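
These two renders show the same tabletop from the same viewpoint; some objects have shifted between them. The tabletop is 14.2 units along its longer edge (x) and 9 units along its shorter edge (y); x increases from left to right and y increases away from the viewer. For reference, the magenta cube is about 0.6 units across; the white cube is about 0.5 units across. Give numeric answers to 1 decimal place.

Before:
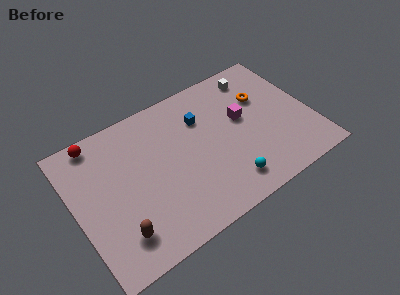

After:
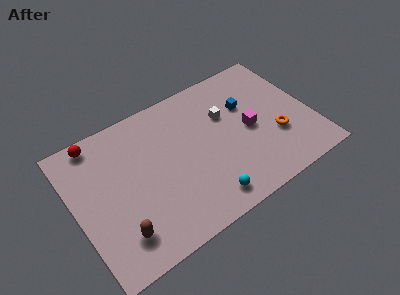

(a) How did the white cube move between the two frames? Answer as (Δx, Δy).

(-2.2, -1.7)

The white cube started near (11.5, 7.6) and ended near (9.3, 5.9).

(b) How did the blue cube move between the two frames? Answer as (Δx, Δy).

(2.7, -0.5)

The blue cube started near (7.9, 6.4) and ended near (10.6, 5.9).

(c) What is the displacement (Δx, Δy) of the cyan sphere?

(-1.4, -0.3)

From the two frames, the cyan sphere sits at roughly (8.6, 1.6) before and (7.2, 1.3) after.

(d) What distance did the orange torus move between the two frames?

2.9

The orange torus moved from about (11.6, 6.0) to (11.9, 3.1), a distance of √(0.3² + 2.9²) ≈ 2.9.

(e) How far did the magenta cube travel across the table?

0.9

The magenta cube moved from about (10.2, 5.2) to (10.5, 4.3), a distance of √(0.3² + 0.9²) ≈ 0.9.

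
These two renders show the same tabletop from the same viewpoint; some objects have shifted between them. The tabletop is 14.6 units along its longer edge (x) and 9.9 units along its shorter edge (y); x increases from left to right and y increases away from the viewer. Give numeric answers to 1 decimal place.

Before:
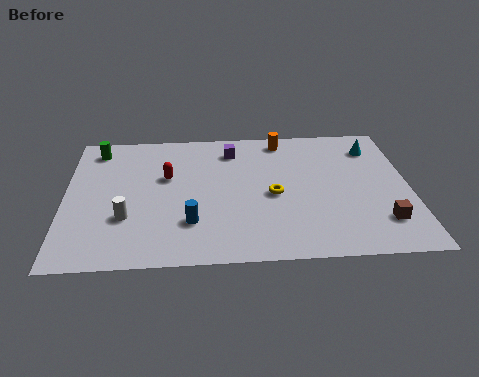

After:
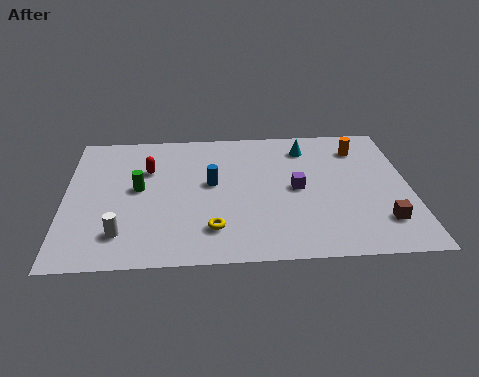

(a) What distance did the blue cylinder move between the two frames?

2.9

The blue cylinder moved from about (5.3, 2.7) to (6.2, 5.5), a distance of √(0.9² + 2.8²) ≈ 2.9.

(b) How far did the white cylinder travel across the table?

1.1

From (2.6, 3.2) to (2.4, 2.1), the white cylinder covered √(0.2² + 1.1²) ≈ 1.1 units.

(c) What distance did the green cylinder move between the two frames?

3.6

The green cylinder was near (1.3, 8.4) before and (3.1, 5.3) after, so it travelled √(1.8² + 3.1²) ≈ 3.6 units.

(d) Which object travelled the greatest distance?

the purple cube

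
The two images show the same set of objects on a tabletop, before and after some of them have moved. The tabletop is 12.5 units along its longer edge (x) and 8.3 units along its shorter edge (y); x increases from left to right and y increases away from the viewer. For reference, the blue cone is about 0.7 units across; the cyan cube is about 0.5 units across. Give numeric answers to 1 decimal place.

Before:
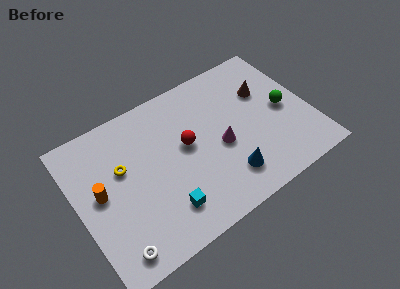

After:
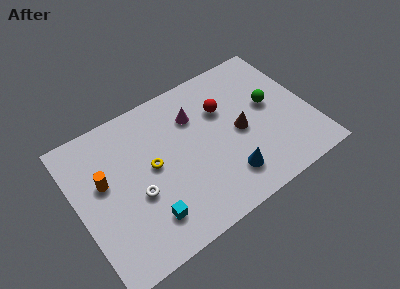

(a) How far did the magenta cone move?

2.6

The magenta cone was near (7.6, 3.6) before and (6.6, 6.0) after, so it travelled √(1.0² + 2.4²) ≈ 2.6 units.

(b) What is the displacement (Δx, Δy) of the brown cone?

(-1.7, -1.6)

The brown cone started near (10.4, 5.5) and ended near (8.7, 3.9).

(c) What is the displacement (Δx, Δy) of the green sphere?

(-0.7, 0.6)

From the two frames, the green sphere sits at roughly (11.2, 4.0) before and (10.5, 4.6) after.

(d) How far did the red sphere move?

2.4

The red sphere moved from about (5.9, 4.6) to (8.1, 5.6), a distance of √(2.2² + 1.0²) ≈ 2.4.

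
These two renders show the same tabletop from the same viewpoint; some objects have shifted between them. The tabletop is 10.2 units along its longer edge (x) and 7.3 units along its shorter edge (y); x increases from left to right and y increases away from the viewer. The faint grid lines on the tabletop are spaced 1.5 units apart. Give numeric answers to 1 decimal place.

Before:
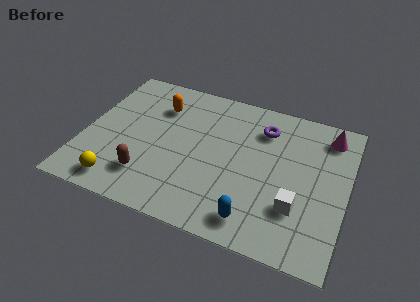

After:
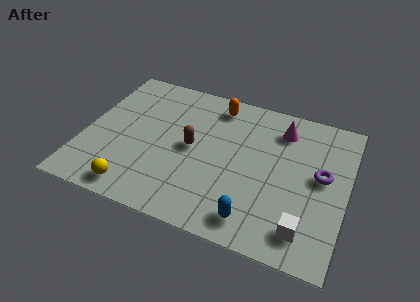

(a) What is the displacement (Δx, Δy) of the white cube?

(0.4, -0.9)

The white cube started near (8.4, 2.2) and ended near (8.8, 1.3).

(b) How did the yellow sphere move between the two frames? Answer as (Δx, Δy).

(0.6, -0.1)

The yellow sphere was at about (1.7, 1.0) and moved to about (2.3, 0.9).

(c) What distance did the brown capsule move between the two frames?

2.5

The brown capsule was near (2.7, 1.7) before and (4.2, 3.7) after, so it travelled √(1.5² + 2.0²) ≈ 2.5 units.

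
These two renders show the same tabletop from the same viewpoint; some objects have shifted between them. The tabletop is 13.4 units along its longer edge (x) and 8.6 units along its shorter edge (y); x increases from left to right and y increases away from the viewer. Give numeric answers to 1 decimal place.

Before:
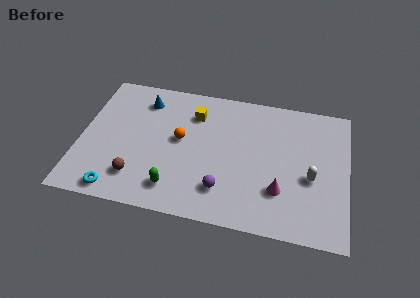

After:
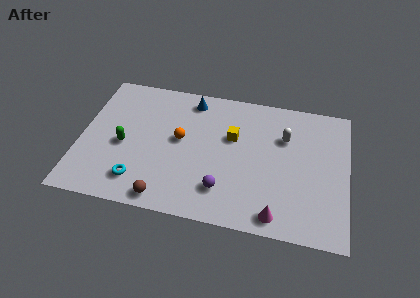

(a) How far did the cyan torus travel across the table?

1.3

From (2.1, 0.9) to (3.1, 1.7), the cyan torus covered √(1.0² + 0.8²) ≈ 1.3 units.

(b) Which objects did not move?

the orange sphere and the purple sphere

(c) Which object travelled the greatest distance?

the green capsule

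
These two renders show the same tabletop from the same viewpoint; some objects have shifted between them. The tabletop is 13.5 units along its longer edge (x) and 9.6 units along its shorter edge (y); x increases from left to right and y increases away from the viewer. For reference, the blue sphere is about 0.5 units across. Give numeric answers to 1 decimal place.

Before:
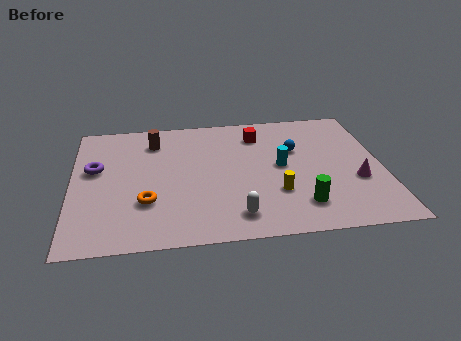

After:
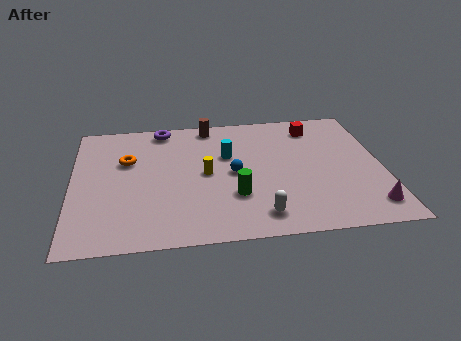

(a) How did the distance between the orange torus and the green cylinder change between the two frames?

-1.1

The distance was about 6.7 in the first image and 5.6 in the second, so they moved 1.1 units closer together.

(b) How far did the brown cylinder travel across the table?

2.7

The brown cylinder was near (3.6, 7.6) before and (6.1, 8.6) after, so it travelled √(2.5² + 1.0²) ≈ 2.7 units.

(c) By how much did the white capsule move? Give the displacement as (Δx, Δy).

(1.0, -0.1)

The white capsule started near (7.0, 1.6) and ended near (8.0, 1.5).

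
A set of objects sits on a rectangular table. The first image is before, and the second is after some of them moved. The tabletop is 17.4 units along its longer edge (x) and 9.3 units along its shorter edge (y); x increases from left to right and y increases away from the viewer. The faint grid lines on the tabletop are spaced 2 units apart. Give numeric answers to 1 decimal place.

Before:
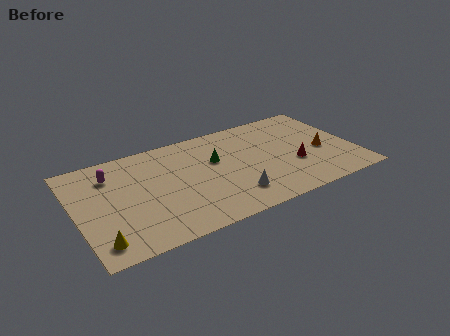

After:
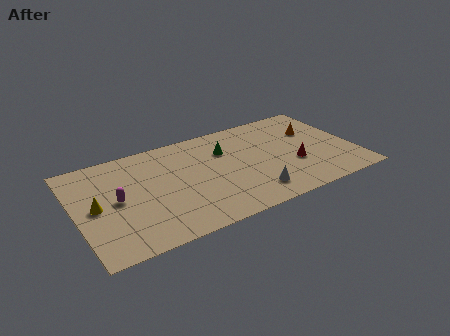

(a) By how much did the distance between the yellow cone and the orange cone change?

-0.4

They were about 14.5 units apart before and 14.1 after — 0.4 units closer together.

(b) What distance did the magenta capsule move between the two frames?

2.4

The magenta capsule was near (2.4, 7.1) before and (2.5, 4.7) after, so it travelled √(0.1² + 2.4²) ≈ 2.4 units.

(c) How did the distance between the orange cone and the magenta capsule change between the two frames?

-0.6

The distance was about 13.4 in the first image and 12.8 in the second, so they moved 0.6 units closer together.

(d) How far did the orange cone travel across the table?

2.2

The orange cone moved from about (15.4, 4.0) to (15.2, 6.2), a distance of √(0.2² + 2.2²) ≈ 2.2.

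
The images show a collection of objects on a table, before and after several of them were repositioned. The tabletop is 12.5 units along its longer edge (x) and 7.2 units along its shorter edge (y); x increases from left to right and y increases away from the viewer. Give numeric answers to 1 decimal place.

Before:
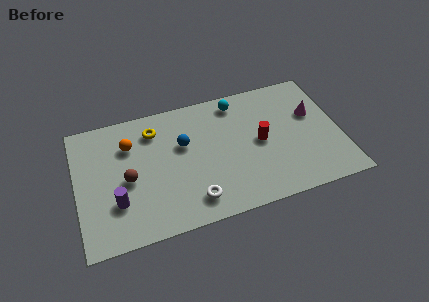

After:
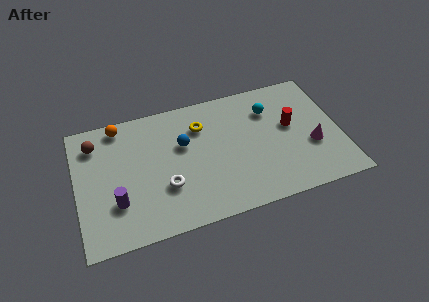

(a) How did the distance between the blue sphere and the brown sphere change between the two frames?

+1.3

Before: roughly 3.0 units apart; after: 4.3. That's 1.3 units further apart.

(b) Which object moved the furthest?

the brown sphere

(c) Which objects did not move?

the purple cylinder and the blue sphere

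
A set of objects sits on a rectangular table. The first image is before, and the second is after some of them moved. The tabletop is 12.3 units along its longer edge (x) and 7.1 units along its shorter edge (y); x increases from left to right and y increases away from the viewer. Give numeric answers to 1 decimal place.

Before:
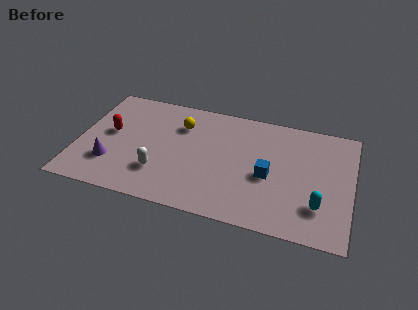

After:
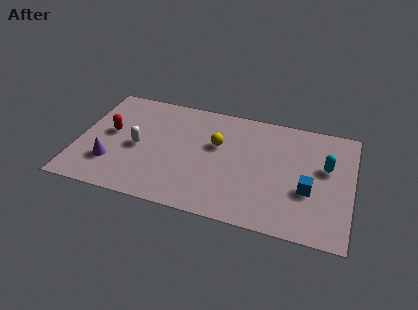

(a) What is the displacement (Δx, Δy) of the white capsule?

(-1.1, 1.3)

The white capsule was at about (3.8, 2.0) and moved to about (2.7, 3.3).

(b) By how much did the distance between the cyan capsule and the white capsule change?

+1.4

The distance was about 7.1 in the first image and 8.5 in the second, so they moved 1.4 units further apart.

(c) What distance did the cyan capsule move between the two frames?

2.4

The cyan capsule moved from about (10.9, 1.9) to (11.1, 4.3), a distance of √(0.2² + 2.4²) ≈ 2.4.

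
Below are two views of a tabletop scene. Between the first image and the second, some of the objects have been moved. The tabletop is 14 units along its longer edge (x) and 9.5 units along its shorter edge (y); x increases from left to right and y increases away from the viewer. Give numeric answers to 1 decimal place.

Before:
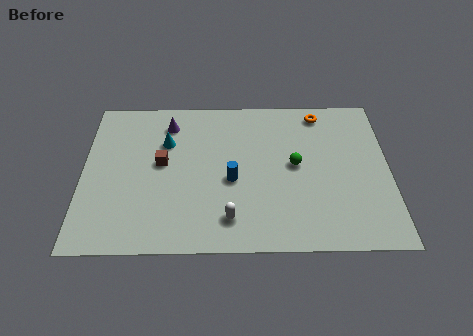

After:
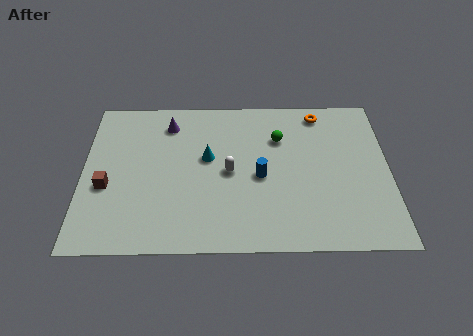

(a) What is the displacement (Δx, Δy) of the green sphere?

(-0.7, 1.7)

The green sphere was at about (9.7, 5.0) and moved to about (9.0, 6.7).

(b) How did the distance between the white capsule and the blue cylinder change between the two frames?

-0.9

The distance was about 2.3 in the first image and 1.4 in the second, so they moved 0.9 units closer together.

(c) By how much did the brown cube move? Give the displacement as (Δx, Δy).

(-2.5, -1.4)

From the two frames, the brown cube sits at roughly (3.6, 5.2) before and (1.1, 3.8) after.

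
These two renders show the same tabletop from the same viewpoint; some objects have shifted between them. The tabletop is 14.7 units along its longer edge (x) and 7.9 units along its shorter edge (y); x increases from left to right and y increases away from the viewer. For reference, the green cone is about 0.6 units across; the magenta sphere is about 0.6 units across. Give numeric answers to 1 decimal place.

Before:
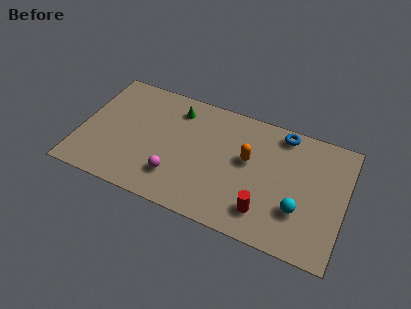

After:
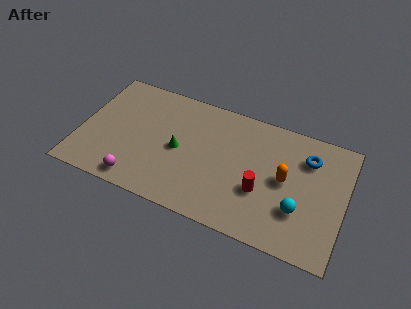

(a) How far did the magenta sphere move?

2.2

The magenta sphere was near (5.5, 2.0) before and (3.5, 1.0) after, so it travelled √(2.0² + 1.0²) ≈ 2.2 units.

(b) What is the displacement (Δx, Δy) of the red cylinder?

(-0.3, 1.2)

The red cylinder started near (10.5, 1.7) and ended near (10.2, 2.9).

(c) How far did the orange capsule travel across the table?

2.2

From (9.3, 4.6) to (11.4, 4.1), the orange capsule covered √(2.1² + 0.5²) ≈ 2.2 units.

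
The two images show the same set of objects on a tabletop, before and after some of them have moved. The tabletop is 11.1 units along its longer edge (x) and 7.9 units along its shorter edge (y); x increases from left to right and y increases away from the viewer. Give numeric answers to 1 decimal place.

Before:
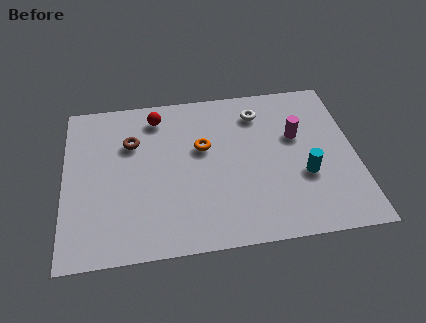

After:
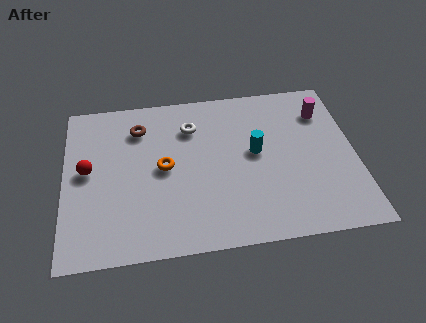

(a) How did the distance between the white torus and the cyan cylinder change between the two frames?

-0.9

The distance was about 3.8 in the first image and 2.9 in the second, so they moved 0.9 units closer together.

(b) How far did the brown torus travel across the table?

0.8

From (2.6, 5.4) to (2.9, 6.1), the brown torus covered √(0.3² + 0.7²) ≈ 0.8 units.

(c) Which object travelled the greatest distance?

the red sphere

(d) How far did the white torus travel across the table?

2.6

The white torus moved from about (7.5, 6.3) to (4.9, 5.9), a distance of √(2.6² + 0.4²) ≈ 2.6.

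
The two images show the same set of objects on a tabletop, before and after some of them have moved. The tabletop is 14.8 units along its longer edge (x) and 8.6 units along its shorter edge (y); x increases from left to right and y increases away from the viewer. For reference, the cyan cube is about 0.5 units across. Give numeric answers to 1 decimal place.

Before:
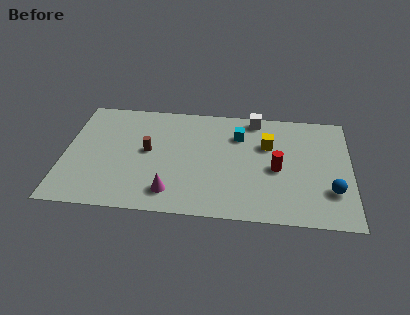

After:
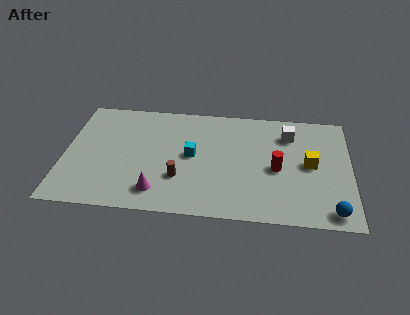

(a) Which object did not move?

the red cylinder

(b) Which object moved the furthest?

the cyan cube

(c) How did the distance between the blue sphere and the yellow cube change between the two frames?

-1.0

Before: roughly 4.6 units apart; after: 3.6. That's 1.0 units closer together.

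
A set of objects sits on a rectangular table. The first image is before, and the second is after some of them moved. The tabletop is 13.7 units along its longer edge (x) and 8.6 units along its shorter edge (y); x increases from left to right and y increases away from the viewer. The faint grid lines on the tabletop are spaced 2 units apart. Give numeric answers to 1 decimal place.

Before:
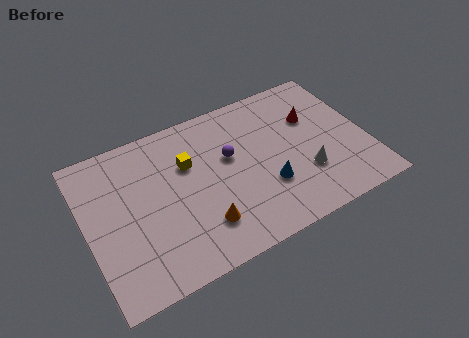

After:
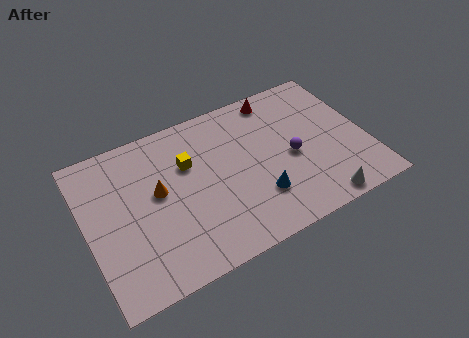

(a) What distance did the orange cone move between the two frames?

3.2

From (5.3, 2.1) to (3.5, 4.8), the orange cone covered √(1.8² + 2.7²) ≈ 3.2 units.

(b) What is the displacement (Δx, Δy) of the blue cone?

(-0.5, -0.4)

The blue cone was at about (8.6, 2.8) and moved to about (8.1, 2.4).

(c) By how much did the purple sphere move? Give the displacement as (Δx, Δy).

(2.9, -1.3)

The purple sphere was at about (7.1, 5.2) and moved to about (10.0, 3.9).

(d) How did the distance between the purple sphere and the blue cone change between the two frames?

-0.4

They were about 2.8 units apart before and 2.4 after — 0.4 units closer together.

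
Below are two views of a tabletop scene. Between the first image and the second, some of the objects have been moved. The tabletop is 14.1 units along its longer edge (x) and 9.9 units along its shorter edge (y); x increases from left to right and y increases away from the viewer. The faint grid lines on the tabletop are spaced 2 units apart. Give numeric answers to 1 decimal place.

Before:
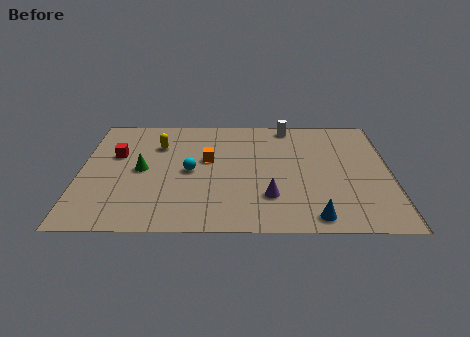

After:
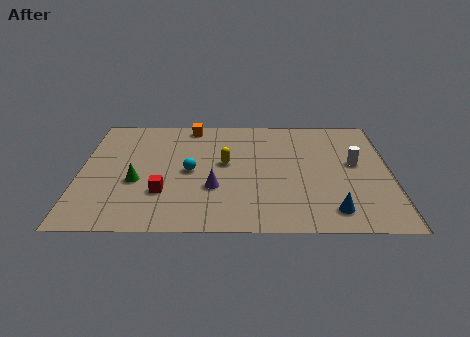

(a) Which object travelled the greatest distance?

the white cylinder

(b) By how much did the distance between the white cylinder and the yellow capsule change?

-0.4

Before: roughly 6.3 units apart; after: 5.9. That's 0.4 units closer together.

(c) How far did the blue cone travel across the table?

0.9

The blue cone was near (10.6, 1.1) before and (11.4, 1.6) after, so it travelled √(0.8² + 0.5²) ≈ 0.9 units.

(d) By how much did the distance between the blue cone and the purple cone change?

+3.0

They were about 2.6 units apart before and 5.6 after — 3.0 units further apart.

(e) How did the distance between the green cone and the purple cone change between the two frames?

-2.7

They were about 6.2 units apart before and 3.5 after — 2.7 units closer together.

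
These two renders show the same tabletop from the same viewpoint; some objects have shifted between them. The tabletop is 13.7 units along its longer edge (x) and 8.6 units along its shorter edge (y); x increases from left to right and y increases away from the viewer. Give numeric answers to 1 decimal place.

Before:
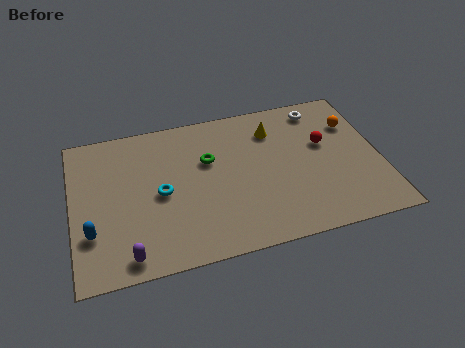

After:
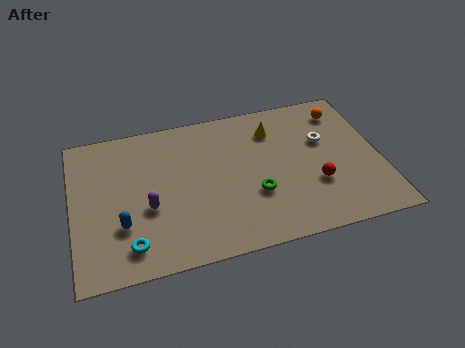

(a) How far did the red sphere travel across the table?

2.4

The red sphere was near (11.3, 5.2) before and (10.7, 2.9) after, so it travelled √(0.6² + 2.3²) ≈ 2.4 units.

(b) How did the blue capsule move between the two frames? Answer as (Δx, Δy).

(1.3, 0.1)

From the two frames, the blue capsule sits at roughly (0.8, 2.6) before and (2.1, 2.7) after.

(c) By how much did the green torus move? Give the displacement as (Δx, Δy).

(1.9, -2.5)

From the two frames, the green torus sits at roughly (6.1, 5.5) before and (8.0, 3.0) after.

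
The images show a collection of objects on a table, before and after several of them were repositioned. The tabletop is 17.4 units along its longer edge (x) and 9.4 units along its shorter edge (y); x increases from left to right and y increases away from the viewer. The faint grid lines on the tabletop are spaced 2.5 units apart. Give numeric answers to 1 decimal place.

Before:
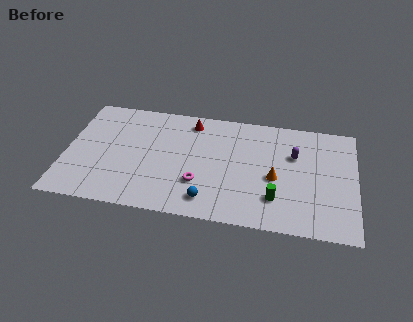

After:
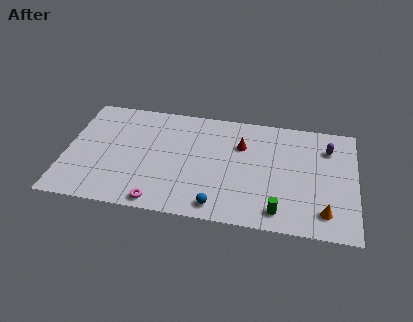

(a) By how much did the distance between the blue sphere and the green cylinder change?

-0.5

Before: roughly 4.1 units apart; after: 3.6. That's 0.5 units closer together.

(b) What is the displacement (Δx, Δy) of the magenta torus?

(-2.3, -2.0)

The magenta torus started near (8.1, 2.9) and ended near (5.8, 0.9).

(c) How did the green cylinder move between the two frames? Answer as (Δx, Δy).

(0.2, -1.0)

The green cylinder started near (12.7, 2.4) and ended near (12.9, 1.4).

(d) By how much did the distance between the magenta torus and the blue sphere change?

+2.1

They were about 1.4 units apart before and 3.5 after — 2.1 units further apart.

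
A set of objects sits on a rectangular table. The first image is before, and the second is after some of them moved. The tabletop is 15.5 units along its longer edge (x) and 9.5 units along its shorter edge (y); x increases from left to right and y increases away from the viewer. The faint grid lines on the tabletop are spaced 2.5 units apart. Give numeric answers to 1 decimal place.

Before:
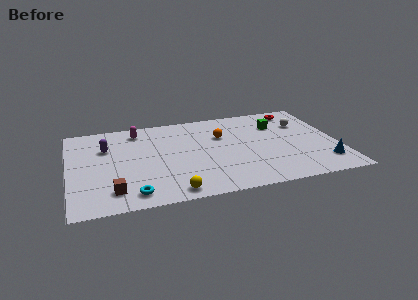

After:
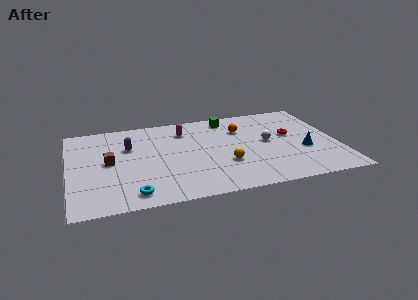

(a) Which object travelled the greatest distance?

the yellow sphere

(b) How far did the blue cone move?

1.9

From (14.5, 2.0) to (13.5, 3.6), the blue cone covered √(1.0² + 1.6²) ≈ 1.9 units.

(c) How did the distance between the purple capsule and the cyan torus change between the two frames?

-0.4

They were about 5.4 units apart before and 5.0 after — 0.4 units closer together.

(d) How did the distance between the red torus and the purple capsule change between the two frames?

-2.0

They were about 11.4 units apart before and 9.4 after — 2.0 units closer together.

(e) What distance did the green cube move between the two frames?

3.1

From (12.2, 6.8) to (9.4, 8.2), the green cube covered √(2.8² + 1.4²) ≈ 3.1 units.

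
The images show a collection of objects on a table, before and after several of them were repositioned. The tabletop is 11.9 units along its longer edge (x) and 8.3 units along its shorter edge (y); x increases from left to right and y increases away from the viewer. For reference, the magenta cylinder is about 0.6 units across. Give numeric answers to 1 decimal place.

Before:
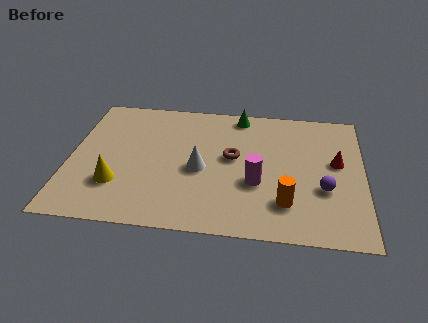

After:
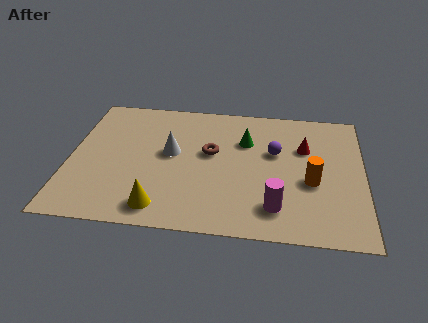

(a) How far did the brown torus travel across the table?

0.9

From (6.6, 4.6) to (5.7, 4.8), the brown torus covered √(0.9² + 0.2²) ≈ 0.9 units.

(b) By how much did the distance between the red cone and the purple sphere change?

-0.5

Before: roughly 1.8 units apart; after: 1.3. That's 0.5 units closer together.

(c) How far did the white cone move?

1.5

The white cone was near (5.3, 3.7) before and (4.1, 4.6) after, so it travelled √(1.2² + 0.9²) ≈ 1.5 units.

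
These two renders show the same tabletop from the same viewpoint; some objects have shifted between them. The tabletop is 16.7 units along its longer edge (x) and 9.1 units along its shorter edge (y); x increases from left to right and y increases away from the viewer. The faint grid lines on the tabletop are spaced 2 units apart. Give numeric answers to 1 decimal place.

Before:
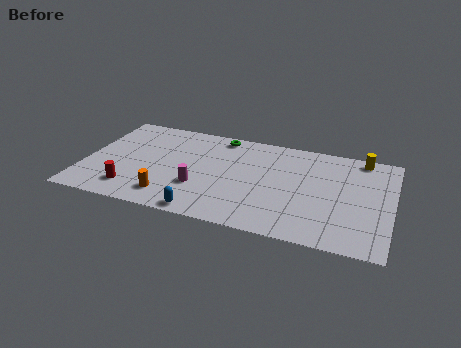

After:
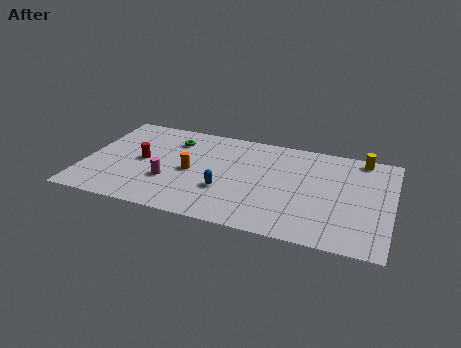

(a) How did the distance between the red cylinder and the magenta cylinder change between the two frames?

-1.6

Before: roughly 3.8 units apart; after: 2.2. That's 1.6 units closer together.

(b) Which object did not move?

the yellow cylinder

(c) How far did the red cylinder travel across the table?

2.8

From (2.8, 1.8) to (3.1, 4.6), the red cylinder covered √(0.3² + 2.8²) ≈ 2.8 units.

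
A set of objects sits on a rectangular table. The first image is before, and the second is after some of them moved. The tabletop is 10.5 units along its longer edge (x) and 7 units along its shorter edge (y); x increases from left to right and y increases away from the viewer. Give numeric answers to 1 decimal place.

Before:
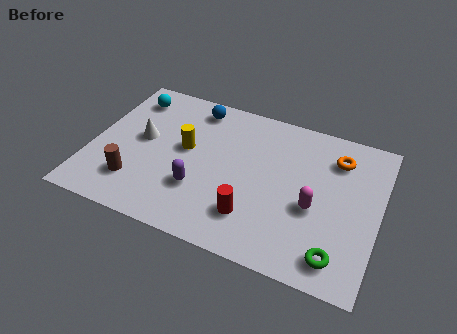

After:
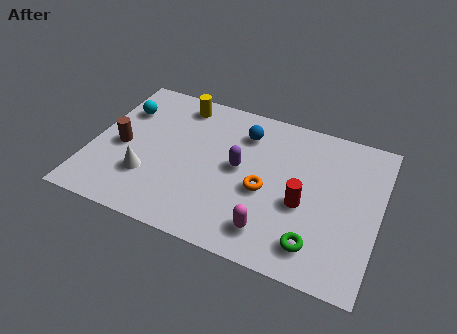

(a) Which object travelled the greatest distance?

the orange torus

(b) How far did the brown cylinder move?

1.7

The brown cylinder moved from about (1.8, 1.7) to (1.1, 3.2), a distance of √(0.7² + 1.5²) ≈ 1.7.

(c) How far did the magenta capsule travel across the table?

2.1

The magenta capsule was near (8.2, 2.9) before and (6.8, 1.3) after, so it travelled √(1.4² + 1.6²) ≈ 2.1 units.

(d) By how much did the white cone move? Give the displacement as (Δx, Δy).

(0.4, -1.7)

From the two frames, the white cone sits at roughly (1.8, 3.8) before and (2.2, 2.1) after.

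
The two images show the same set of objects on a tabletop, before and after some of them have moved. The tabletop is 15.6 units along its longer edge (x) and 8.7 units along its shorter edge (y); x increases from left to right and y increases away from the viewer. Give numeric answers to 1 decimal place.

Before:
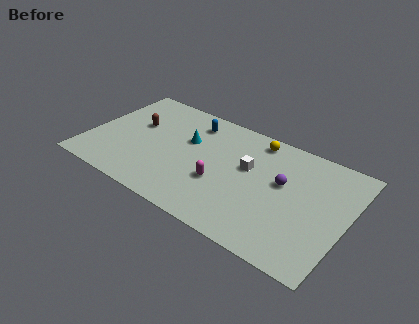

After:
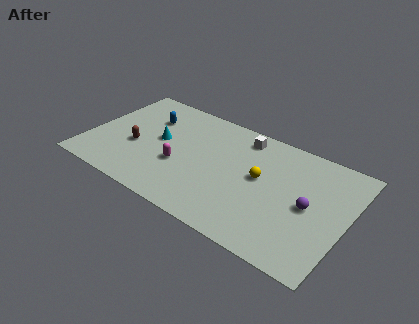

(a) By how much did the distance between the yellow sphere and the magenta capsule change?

+0.3

The distance was about 4.6 in the first image and 4.9 in the second, so they moved 0.3 units further apart.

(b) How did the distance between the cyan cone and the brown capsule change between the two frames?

-1.4

Before: roughly 3.2 units apart; after: 1.8. That's 1.4 units closer together.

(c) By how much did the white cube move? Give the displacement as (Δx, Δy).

(-0.7, 2.2)

The white cube started near (9.6, 5.2) and ended near (8.9, 7.4).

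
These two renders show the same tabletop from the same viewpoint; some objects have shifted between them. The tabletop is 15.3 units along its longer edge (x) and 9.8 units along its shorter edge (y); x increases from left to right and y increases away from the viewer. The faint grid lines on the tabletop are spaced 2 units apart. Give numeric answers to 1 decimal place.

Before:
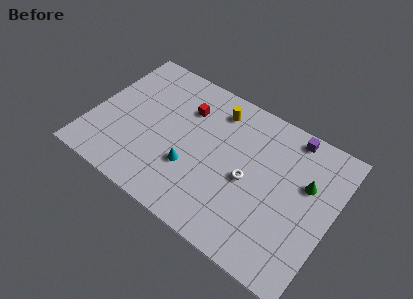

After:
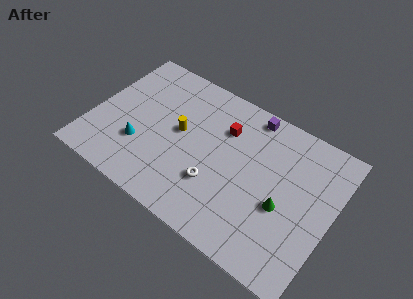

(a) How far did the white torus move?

2.4

From (10.1, 4.5) to (8.2, 3.1), the white torus covered √(1.9² + 1.4²) ≈ 2.4 units.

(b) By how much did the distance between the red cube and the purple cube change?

-4.4

Before: roughly 6.7 units apart; after: 2.3. That's 4.4 units closer together.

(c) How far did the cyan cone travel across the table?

3.3

The cyan cone was near (6.6, 3.3) before and (3.3, 3.1) after, so it travelled √(3.3² + 0.2²) ≈ 3.3 units.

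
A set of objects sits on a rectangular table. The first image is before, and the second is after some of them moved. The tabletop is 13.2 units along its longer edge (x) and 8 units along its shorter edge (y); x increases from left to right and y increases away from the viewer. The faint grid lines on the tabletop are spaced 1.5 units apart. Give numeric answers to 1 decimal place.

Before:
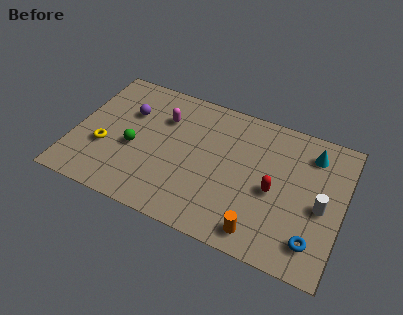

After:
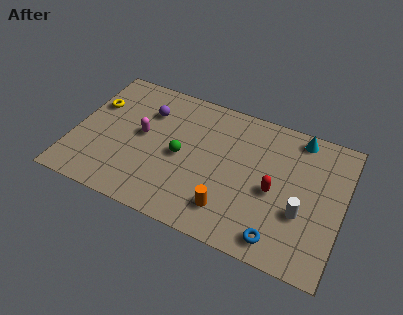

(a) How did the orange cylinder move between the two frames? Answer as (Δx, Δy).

(-1.6, 0.6)

The orange cylinder was at about (9.5, 1.1) and moved to about (7.9, 1.7).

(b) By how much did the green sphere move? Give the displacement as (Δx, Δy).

(2.3, 0.4)

The green sphere was at about (3.0, 3.4) and moved to about (5.3, 3.8).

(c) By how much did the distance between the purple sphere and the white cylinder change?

-1.5

Before: roughly 9.9 units apart; after: 8.4. That's 1.5 units closer together.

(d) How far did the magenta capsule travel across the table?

1.7

The magenta capsule moved from about (4.2, 5.7) to (3.3, 4.3), a distance of √(0.9² + 1.4²) ≈ 1.7.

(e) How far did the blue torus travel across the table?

1.7

The blue torus was near (12.0, 1.6) before and (10.4, 1.1) after, so it travelled √(1.6² + 0.5²) ≈ 1.7 units.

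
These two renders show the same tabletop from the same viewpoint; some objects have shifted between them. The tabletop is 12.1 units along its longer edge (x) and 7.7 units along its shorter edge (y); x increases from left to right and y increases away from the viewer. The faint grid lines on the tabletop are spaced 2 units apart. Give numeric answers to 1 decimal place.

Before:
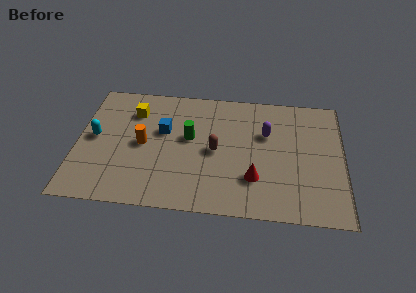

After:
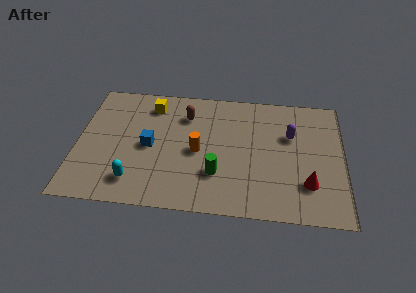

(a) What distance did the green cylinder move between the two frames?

2.5

The green cylinder moved from about (5.1, 4.4) to (6.4, 2.3), a distance of √(1.3² + 2.1²) ≈ 2.5.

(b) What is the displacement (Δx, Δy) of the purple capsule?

(1.1, 0.0)

The purple capsule started near (8.6, 5.0) and ended near (9.7, 5.0).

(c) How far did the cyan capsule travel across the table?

3.1

From (0.8, 4.0) to (2.7, 1.5), the cyan capsule covered √(1.9² + 2.5²) ≈ 3.1 units.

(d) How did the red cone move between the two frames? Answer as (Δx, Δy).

(2.4, -0.1)

The red cone started near (8.1, 2.2) and ended near (10.5, 2.1).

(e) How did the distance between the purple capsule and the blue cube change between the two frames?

+1.8

Before: roughly 4.7 units apart; after: 6.5. That's 1.8 units further apart.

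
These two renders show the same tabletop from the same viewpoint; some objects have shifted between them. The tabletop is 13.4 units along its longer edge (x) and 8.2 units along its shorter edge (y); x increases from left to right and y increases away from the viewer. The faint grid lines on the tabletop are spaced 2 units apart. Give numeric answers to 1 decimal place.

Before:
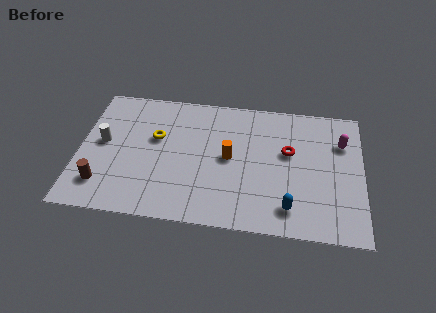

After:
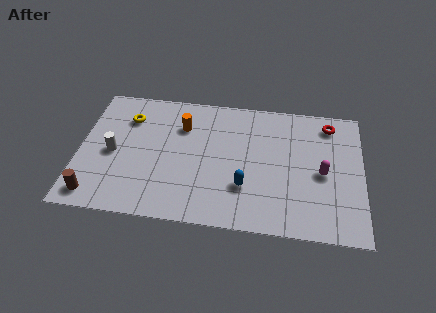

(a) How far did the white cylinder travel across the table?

0.8

From (1.1, 4.4) to (1.6, 3.8), the white cylinder covered √(0.5² + 0.6²) ≈ 0.8 units.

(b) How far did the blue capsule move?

2.3

From (10.0, 1.5) to (7.9, 2.5), the blue capsule covered √(2.1² + 1.0²) ≈ 2.3 units.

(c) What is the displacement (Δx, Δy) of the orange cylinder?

(-2.3, 1.7)

The orange cylinder was at about (7.1, 4.2) and moved to about (4.8, 5.9).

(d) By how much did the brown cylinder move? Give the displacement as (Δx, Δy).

(-0.3, -0.7)

From the two frames, the brown cylinder sits at roughly (1.2, 1.8) before and (0.9, 1.1) after.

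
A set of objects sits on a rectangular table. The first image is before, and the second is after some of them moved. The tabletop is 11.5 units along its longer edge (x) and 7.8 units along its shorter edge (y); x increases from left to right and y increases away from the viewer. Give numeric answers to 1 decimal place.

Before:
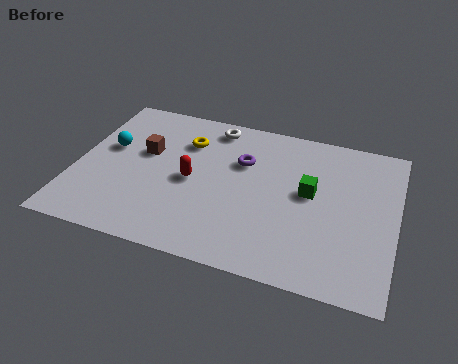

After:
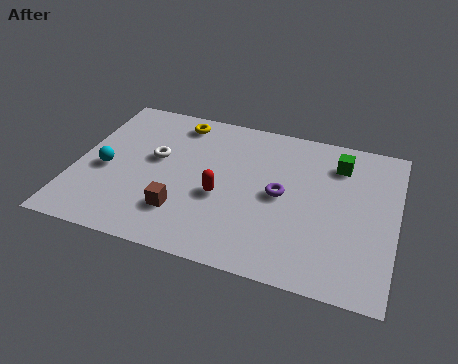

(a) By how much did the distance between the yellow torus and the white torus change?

+0.9

The distance was about 1.4 in the first image and 2.3 in the second, so they moved 0.9 units further apart.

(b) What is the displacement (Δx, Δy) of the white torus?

(-1.9, -2.3)

The white torus started near (4.7, 6.8) and ended near (2.8, 4.5).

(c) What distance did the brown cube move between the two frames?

3.1

The brown cube was near (2.4, 4.7) before and (4.0, 2.0) after, so it travelled √(1.6² + 2.7²) ≈ 3.1 units.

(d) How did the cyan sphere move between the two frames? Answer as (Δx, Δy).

(0.0, -1.2)

From the two frames, the cyan sphere sits at roughly (1.1, 4.6) before and (1.1, 3.4) after.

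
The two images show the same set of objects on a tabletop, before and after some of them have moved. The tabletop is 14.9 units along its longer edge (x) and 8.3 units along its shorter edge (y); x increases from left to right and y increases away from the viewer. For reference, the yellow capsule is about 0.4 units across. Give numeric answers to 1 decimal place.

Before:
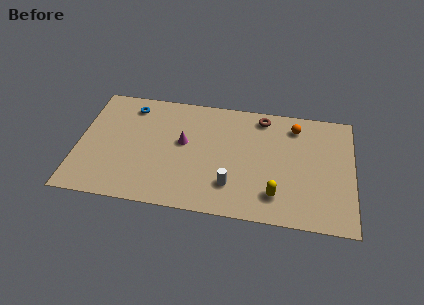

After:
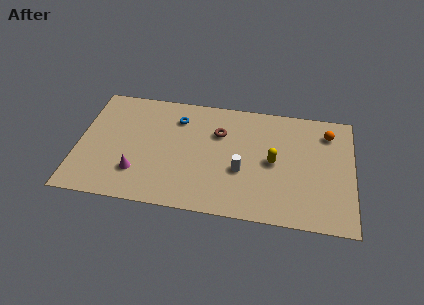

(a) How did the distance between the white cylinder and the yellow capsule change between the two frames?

-0.5

They were about 2.4 units apart before and 1.9 after — 0.5 units closer together.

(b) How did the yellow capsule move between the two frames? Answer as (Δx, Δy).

(-0.2, 2.3)

The yellow capsule was at about (10.8, 1.8) and moved to about (10.6, 4.1).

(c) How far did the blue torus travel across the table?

2.6

The blue torus was near (2.7, 6.9) before and (5.3, 6.4) after, so it travelled √(2.6² + 0.5²) ≈ 2.6 units.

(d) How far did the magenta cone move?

3.5

The magenta cone moved from about (5.7, 4.7) to (3.3, 2.2), a distance of √(2.4² + 2.5²) ≈ 3.5.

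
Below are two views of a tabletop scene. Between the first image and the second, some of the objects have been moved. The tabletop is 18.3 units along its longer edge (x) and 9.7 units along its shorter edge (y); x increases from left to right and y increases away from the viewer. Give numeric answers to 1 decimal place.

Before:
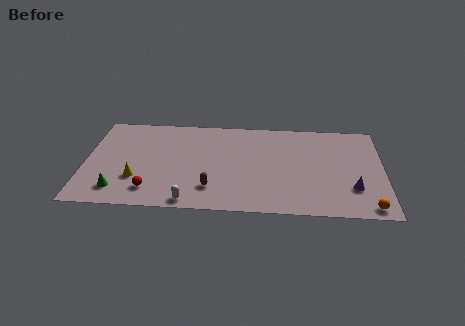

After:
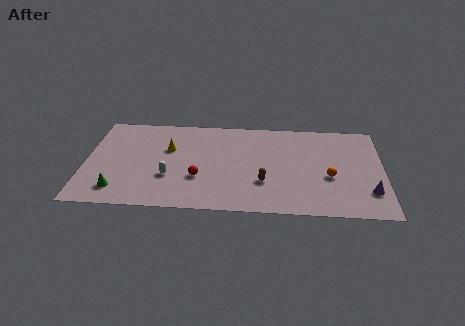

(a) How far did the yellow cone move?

3.7

The yellow cone was near (3.2, 3.0) before and (5.1, 6.2) after, so it travelled √(1.9² + 3.2²) ≈ 3.7 units.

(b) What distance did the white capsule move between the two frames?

2.7

The white capsule moved from about (6.5, 0.9) to (5.2, 3.3), a distance of √(1.3² + 2.4²) ≈ 2.7.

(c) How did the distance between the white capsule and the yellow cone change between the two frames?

-1.0

Before: roughly 3.9 units apart; after: 2.9. That's 1.0 units closer together.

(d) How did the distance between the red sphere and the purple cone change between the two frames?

-1.9

Before: roughly 12.3 units apart; after: 10.4. That's 1.9 units closer together.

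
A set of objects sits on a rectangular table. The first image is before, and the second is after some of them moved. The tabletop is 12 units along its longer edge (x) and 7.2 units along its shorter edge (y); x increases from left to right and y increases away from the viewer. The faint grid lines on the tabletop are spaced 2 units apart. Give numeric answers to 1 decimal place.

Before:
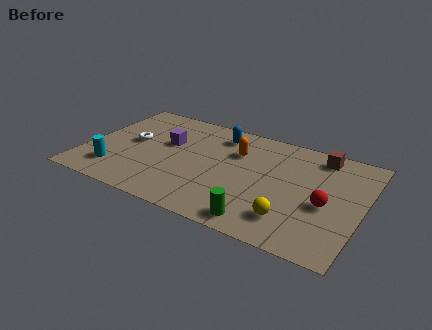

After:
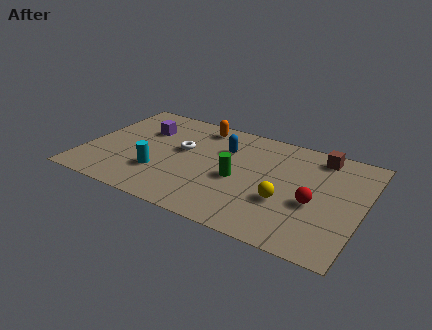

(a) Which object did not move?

the brown cube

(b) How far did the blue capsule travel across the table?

1.0

The blue capsule was near (5.5, 5.9) before and (5.9, 5.0) after, so it travelled √(0.4² + 0.9²) ≈ 1.0 units.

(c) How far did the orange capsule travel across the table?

2.2

From (6.4, 5.0) to (4.6, 6.2), the orange capsule covered √(1.8² + 1.2²) ≈ 2.2 units.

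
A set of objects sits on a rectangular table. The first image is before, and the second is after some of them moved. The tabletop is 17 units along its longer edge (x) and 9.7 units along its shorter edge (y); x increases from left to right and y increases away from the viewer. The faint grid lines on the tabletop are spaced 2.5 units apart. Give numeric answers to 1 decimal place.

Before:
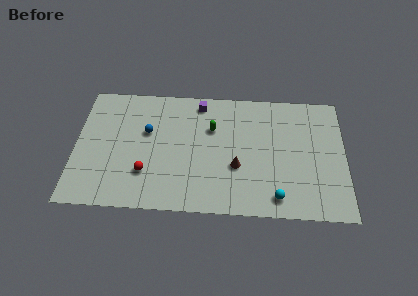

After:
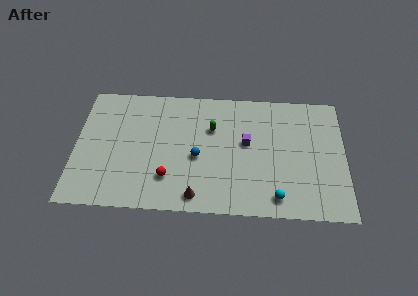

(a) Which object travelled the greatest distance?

the purple cube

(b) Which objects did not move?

the cyan sphere and the green capsule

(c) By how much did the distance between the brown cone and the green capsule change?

+2.1

The distance was about 3.3 in the first image and 5.4 in the second, so they moved 2.1 units further apart.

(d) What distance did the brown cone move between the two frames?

3.5

The brown cone was near (10.2, 3.6) before and (7.7, 1.2) after, so it travelled √(2.5² + 2.4²) ≈ 3.5 units.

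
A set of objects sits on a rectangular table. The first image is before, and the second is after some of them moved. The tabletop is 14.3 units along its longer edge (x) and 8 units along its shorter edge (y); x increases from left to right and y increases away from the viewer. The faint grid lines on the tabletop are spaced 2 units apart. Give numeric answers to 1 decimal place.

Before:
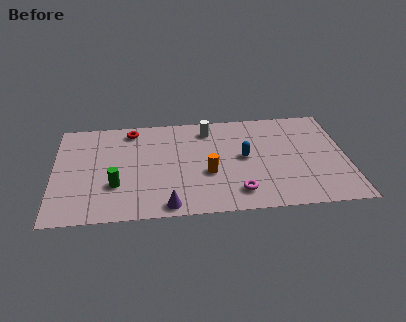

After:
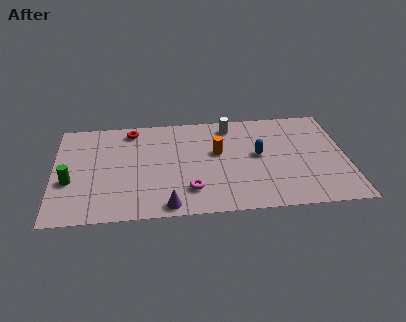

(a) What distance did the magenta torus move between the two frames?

2.3

The magenta torus moved from about (8.9, 1.5) to (6.6, 1.9), a distance of √(2.3² + 0.4²) ≈ 2.3.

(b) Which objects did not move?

the red torus and the purple cone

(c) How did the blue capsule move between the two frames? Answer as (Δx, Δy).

(0.7, 0.1)

The blue capsule started near (9.3, 4.2) and ended near (10.0, 4.3).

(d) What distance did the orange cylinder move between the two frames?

1.7

From (7.5, 3.1) to (8.0, 4.7), the orange cylinder covered √(0.5² + 1.6²) ≈ 1.7 units.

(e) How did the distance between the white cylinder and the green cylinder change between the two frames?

+2.6

They were about 6.1 units apart before and 8.7 after — 2.6 units further apart.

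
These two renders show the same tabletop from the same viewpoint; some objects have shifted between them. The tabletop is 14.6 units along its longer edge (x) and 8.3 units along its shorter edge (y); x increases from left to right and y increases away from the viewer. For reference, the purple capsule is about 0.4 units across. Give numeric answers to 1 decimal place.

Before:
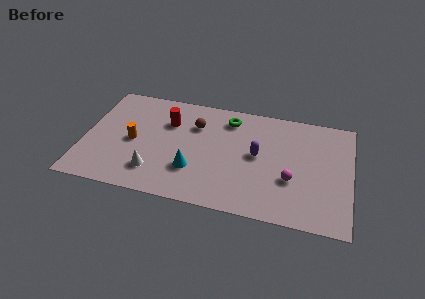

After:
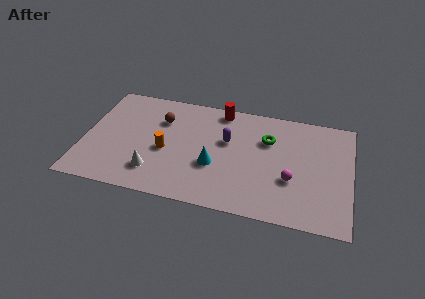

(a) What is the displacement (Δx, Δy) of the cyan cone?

(1.1, 0.6)

The cyan cone started near (6.1, 2.5) and ended near (7.2, 3.1).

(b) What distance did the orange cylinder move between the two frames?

1.8

The orange cylinder moved from about (2.7, 3.9) to (4.5, 3.6), a distance of √(1.8² + 0.3²) ≈ 1.8.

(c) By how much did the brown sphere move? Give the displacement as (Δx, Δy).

(-1.9, 0.0)

From the two frames, the brown sphere sits at roughly (6.0, 5.9) before and (4.1, 5.9) after.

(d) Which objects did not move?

the white cone and the magenta sphere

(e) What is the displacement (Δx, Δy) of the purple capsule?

(-1.7, 0.7)

The purple capsule was at about (9.5, 4.4) and moved to about (7.8, 5.1).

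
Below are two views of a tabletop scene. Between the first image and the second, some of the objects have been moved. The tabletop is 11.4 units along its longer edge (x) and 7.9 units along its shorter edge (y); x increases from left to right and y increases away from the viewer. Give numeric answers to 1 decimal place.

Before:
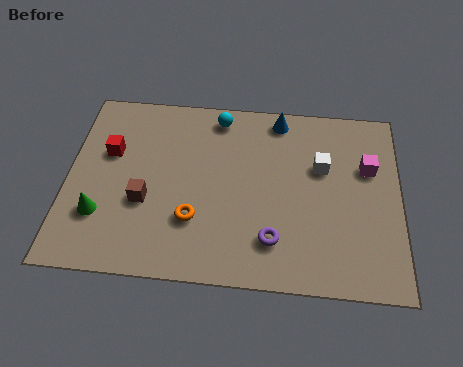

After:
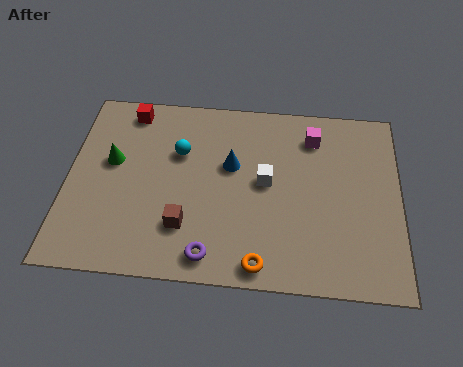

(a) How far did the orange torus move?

2.8

The orange torus moved from about (4.4, 2.4) to (6.7, 0.8), a distance of √(2.3² + 1.6²) ≈ 2.8.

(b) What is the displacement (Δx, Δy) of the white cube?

(-1.9, -0.8)

From the two frames, the white cube sits at roughly (8.7, 5.0) before and (6.8, 4.2) after.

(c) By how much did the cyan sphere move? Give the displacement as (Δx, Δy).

(-1.3, -1.7)

The cyan sphere was at about (5.1, 6.9) and moved to about (3.8, 5.2).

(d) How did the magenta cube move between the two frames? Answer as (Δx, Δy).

(-1.9, 1.2)

From the two frames, the magenta cube sits at roughly (10.3, 5.1) before and (8.4, 6.3) after.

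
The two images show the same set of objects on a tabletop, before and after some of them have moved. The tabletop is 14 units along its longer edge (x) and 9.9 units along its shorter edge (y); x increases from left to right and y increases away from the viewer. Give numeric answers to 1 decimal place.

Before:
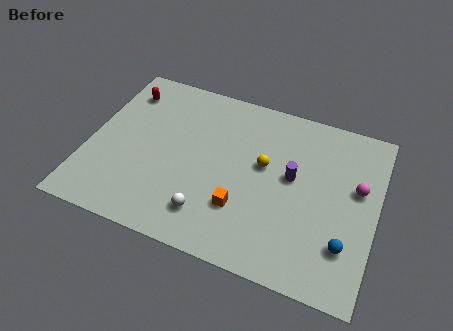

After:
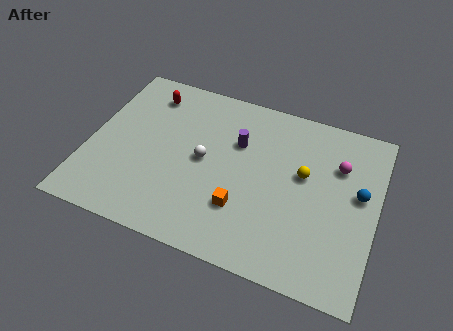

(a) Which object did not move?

the orange cube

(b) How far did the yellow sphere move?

1.9

The yellow sphere was near (8.5, 5.7) before and (10.4, 5.8) after, so it travelled √(1.9² + 0.1²) ≈ 1.9 units.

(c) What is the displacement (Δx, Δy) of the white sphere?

(-0.6, 3.0)

The white sphere started near (6.2, 2.0) and ended near (5.6, 5.0).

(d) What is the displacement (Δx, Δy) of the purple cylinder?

(-2.8, 1.1)

The purple cylinder started near (9.9, 5.5) and ended near (7.1, 6.6).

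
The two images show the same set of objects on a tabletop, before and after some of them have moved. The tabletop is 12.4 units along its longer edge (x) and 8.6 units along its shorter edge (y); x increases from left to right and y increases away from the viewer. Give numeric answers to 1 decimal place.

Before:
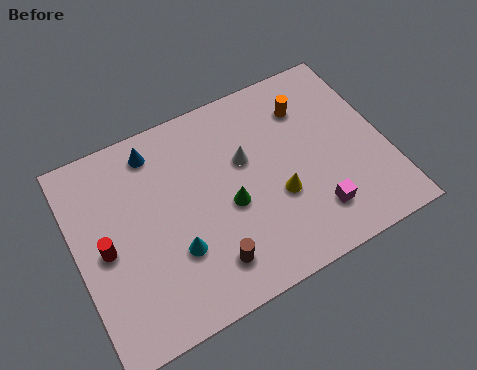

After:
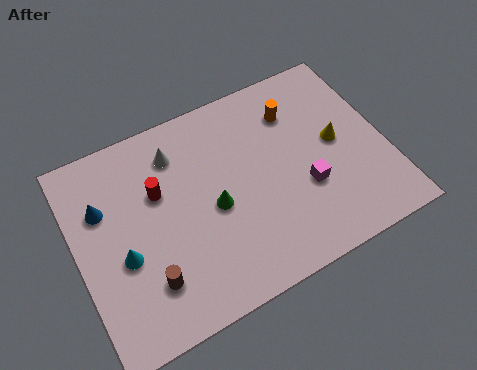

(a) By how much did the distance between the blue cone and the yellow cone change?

+3.4

Before: roughly 6.0 units apart; after: 9.4. That's 3.4 units further apart.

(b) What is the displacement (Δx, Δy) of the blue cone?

(-2.3, -1.5)

The blue cone started near (3.5, 7.3) and ended near (1.2, 5.8).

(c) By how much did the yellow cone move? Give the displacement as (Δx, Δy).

(2.6, 1.3)

The yellow cone started near (7.9, 3.2) and ended near (10.5, 4.5).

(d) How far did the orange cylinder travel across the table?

0.5

The orange cylinder was near (9.6, 6.5) before and (9.1, 6.5) after, so it travelled √(0.5² + 0.0²) ≈ 0.5 units.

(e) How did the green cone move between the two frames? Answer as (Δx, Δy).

(-0.6, 0.2)

The green cone was at about (6.0, 3.7) and moved to about (5.4, 3.9).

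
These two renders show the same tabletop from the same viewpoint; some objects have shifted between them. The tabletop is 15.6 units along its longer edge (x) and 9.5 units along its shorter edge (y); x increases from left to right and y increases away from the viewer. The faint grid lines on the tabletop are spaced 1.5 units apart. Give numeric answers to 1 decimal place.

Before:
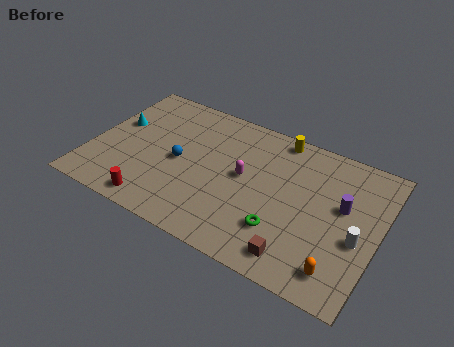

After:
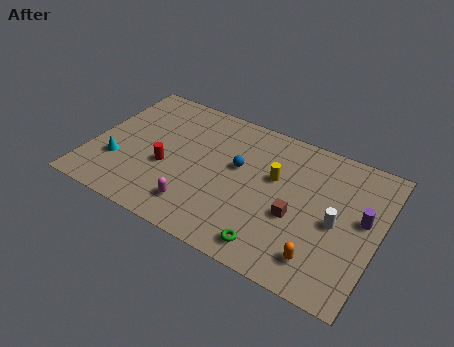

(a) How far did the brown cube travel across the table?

2.4

The brown cube moved from about (11.7, 1.4) to (11.3, 3.8), a distance of √(0.4² + 2.4²) ≈ 2.4.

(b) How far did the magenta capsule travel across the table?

3.8

The magenta capsule moved from about (8.3, 5.1) to (6.2, 1.9), a distance of √(2.1² + 3.2²) ≈ 3.8.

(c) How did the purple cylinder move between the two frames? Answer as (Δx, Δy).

(1.1, -0.3)

From the two frames, the purple cylinder sits at roughly (13.6, 5.6) before and (14.7, 5.3) after.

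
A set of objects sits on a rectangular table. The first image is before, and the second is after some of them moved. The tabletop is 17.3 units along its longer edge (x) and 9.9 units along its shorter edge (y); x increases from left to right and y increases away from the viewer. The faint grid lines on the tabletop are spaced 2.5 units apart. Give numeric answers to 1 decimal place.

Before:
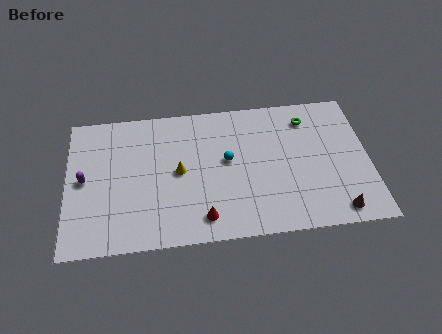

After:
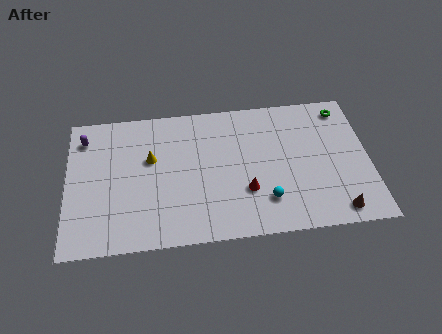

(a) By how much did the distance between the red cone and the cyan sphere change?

-2.8

The distance was about 4.2 in the first image and 1.4 in the second, so they moved 2.8 units closer together.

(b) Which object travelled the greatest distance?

the cyan sphere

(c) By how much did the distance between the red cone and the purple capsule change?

+2.9

The distance was about 7.5 in the first image and 10.4 in the second, so they moved 2.9 units further apart.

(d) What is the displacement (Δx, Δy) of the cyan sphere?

(2.1, -3.1)

The cyan sphere was at about (9.2, 5.5) and moved to about (11.3, 2.4).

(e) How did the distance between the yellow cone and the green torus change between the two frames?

+3.4

They were about 8.1 units apart before and 11.5 after — 3.4 units further apart.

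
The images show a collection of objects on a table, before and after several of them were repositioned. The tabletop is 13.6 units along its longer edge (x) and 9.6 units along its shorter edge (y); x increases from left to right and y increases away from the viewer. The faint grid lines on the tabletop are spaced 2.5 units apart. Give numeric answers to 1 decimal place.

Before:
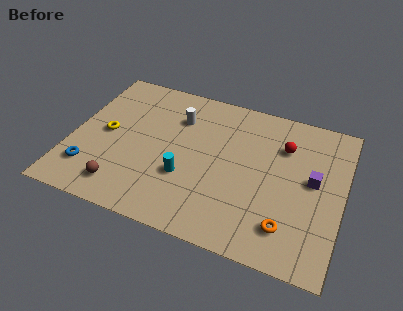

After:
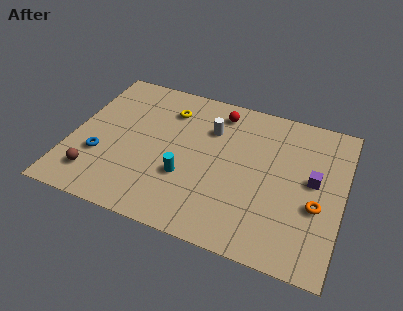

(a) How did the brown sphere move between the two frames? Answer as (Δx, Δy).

(-1.4, 0.3)

The brown sphere was at about (2.9, 1.6) and moved to about (1.5, 1.9).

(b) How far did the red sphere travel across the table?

3.6

The red sphere moved from about (10.5, 6.9) to (7.1, 8.1), a distance of √(3.4² + 1.2²) ≈ 3.6.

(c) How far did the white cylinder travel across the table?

1.7

The white cylinder was near (5.1, 7.0) before and (6.8, 6.8) after, so it travelled √(1.7² + 0.2²) ≈ 1.7 units.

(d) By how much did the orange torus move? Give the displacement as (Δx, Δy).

(1.3, 1.7)

The orange torus started near (11.1, 2.0) and ended near (12.4, 3.7).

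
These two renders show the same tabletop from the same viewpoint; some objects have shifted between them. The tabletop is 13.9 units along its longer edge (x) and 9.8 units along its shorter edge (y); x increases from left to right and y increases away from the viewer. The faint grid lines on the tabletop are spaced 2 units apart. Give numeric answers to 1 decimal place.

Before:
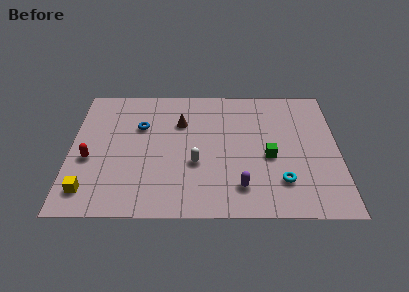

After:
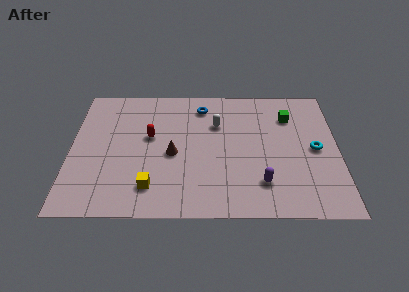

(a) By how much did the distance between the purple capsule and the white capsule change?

+2.1

They were about 2.9 units apart before and 5.0 after — 2.1 units further apart.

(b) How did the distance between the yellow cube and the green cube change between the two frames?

-0.7

The distance was about 9.6 in the first image and 8.9 in the second, so they moved 0.7 units closer together.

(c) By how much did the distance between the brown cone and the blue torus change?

+1.9

The distance was about 2.1 in the first image and 4.0 in the second, so they moved 1.9 units further apart.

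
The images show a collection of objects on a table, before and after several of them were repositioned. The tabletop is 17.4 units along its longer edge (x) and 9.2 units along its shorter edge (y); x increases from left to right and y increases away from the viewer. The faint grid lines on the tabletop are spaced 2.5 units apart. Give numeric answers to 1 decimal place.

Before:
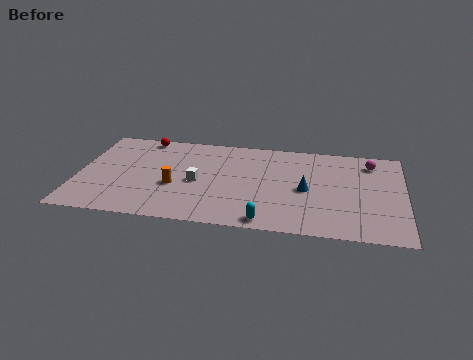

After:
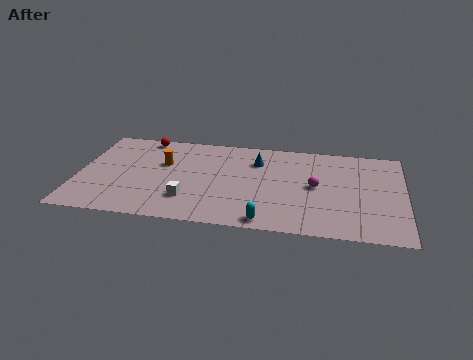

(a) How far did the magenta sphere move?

4.0

The magenta sphere moved from about (15.6, 7.5) to (12.7, 4.7), a distance of √(2.9² + 2.8²) ≈ 4.0.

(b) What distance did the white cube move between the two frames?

1.8

The white cube moved from about (6.4, 4.2) to (6.0, 2.4), a distance of √(0.4² + 1.8²) ≈ 1.8.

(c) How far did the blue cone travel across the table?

3.7

From (12.2, 4.3) to (9.5, 6.8), the blue cone covered √(2.7² + 2.5²) ≈ 3.7 units.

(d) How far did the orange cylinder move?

2.3

The orange cylinder moved from about (5.2, 3.6) to (4.5, 5.8), a distance of √(0.7² + 2.2²) ≈ 2.3.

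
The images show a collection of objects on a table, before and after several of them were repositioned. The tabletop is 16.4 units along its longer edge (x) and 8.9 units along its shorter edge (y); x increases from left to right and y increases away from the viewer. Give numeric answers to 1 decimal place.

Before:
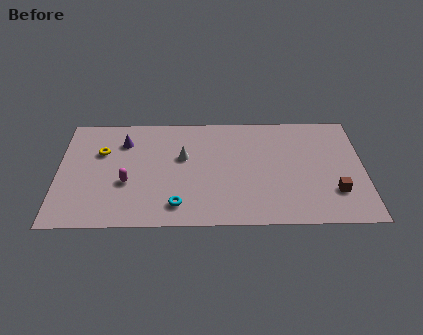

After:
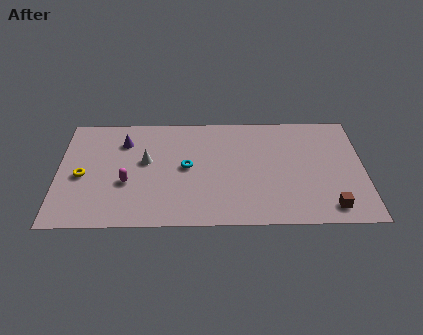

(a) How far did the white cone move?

2.0

From (6.7, 5.4) to (4.7, 5.1), the white cone covered √(2.0² + 0.3²) ≈ 2.0 units.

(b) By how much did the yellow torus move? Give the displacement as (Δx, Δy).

(-1.0, -1.9)

From the two frames, the yellow torus sits at roughly (2.3, 5.9) before and (1.3, 4.0) after.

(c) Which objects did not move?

the magenta capsule and the purple cone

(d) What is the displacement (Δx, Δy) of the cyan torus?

(0.5, 3.0)

From the two frames, the cyan torus sits at roughly (6.4, 1.6) before and (6.9, 4.6) after.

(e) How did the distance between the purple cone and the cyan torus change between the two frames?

-1.9

They were about 5.9 units apart before and 4.0 after — 1.9 units closer together.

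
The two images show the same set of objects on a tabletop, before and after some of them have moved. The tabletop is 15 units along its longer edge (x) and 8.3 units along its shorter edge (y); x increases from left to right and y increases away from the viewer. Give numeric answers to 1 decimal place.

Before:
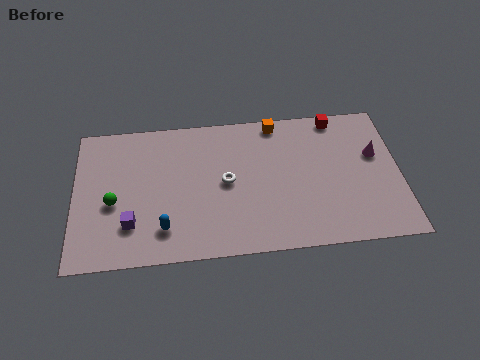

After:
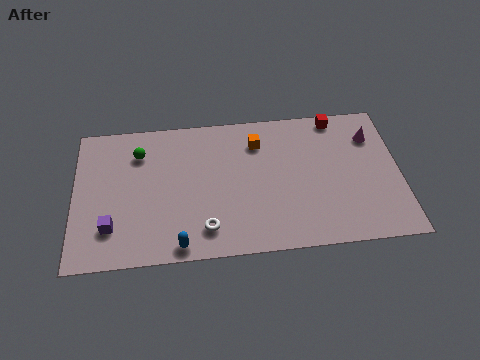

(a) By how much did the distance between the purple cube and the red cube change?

+0.8

The distance was about 11.0 in the first image and 11.8 in the second, so they moved 0.8 units further apart.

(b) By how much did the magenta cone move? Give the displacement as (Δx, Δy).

(-0.1, 1.1)

The magenta cone started near (13.9, 5.1) and ended near (13.8, 6.2).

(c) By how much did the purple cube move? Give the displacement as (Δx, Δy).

(-0.9, -0.1)

From the two frames, the purple cube sits at roughly (2.6, 2.2) before and (1.7, 2.1) after.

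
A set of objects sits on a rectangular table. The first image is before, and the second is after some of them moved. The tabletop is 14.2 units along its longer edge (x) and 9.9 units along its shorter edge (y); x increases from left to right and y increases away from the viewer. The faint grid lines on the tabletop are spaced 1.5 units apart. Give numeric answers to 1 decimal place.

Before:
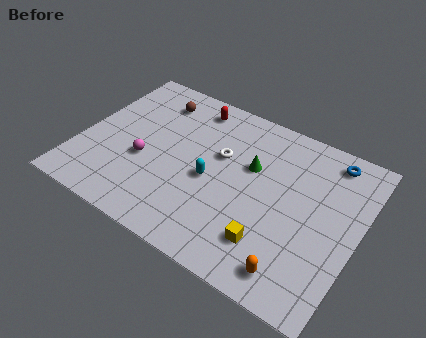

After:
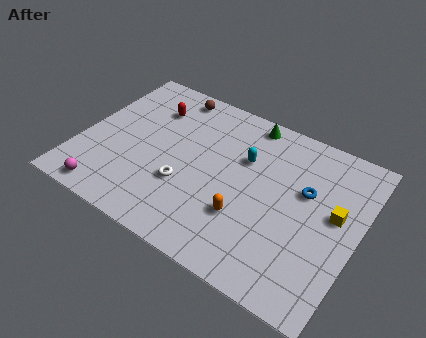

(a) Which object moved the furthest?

the yellow cube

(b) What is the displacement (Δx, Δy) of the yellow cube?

(2.8, 3.2)

From the two frames, the yellow cube sits at roughly (10.2, 2.3) before and (13.0, 5.5) after.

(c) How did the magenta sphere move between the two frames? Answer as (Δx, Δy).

(-1.4, -2.9)

The magenta sphere was at about (3.4, 3.9) and moved to about (2.0, 1.0).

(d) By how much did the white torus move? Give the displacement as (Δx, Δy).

(-1.4, -2.7)

The white torus started near (7.0, 6.1) and ended near (5.6, 3.4).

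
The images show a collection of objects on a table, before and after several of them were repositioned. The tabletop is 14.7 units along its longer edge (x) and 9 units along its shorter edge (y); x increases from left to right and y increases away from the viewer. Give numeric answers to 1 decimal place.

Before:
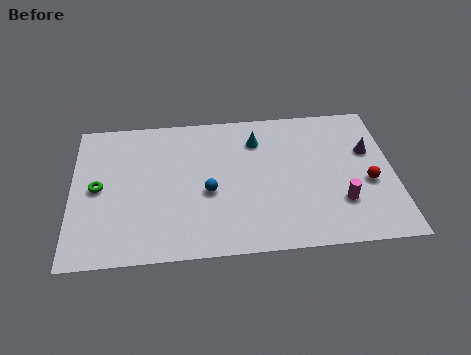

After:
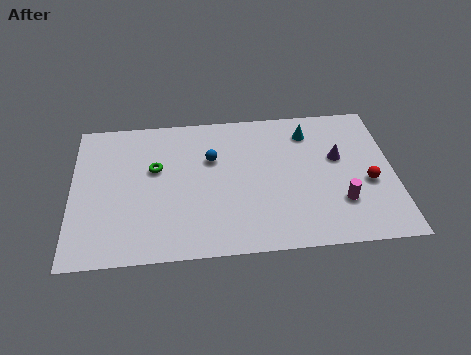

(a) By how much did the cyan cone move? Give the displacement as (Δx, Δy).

(2.4, 0.3)

The cyan cone was at about (8.5, 6.9) and moved to about (10.9, 7.2).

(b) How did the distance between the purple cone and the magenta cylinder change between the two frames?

-0.6

The distance was about 3.4 in the first image and 2.8 in the second, so they moved 0.6 units closer together.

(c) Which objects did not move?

the red sphere and the magenta cylinder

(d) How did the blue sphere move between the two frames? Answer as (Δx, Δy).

(0.2, 2.1)

The blue sphere was at about (6.2, 3.8) and moved to about (6.4, 5.9).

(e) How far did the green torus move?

2.8

From (1.2, 4.5) to (3.8, 5.5), the green torus covered √(2.6² + 1.0²) ≈ 2.8 units.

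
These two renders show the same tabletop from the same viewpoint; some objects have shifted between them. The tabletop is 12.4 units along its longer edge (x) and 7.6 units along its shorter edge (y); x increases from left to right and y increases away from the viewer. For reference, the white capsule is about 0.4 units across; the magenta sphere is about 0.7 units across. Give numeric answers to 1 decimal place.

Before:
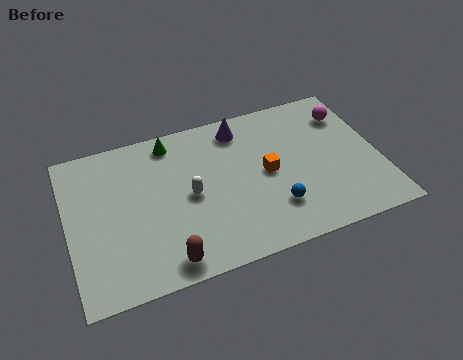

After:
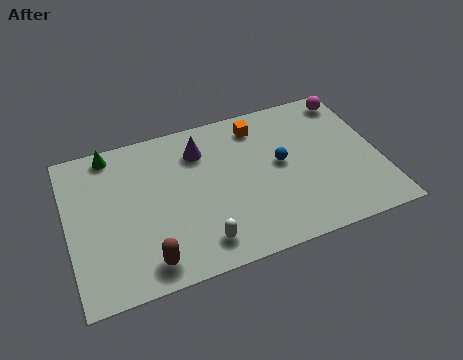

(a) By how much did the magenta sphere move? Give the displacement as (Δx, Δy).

(0.2, 0.8)

The magenta sphere started near (11.4, 5.8) and ended near (11.6, 6.6).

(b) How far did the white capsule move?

2.4

From (4.8, 3.7) to (5.0, 1.3), the white capsule covered √(0.2² + 2.4²) ≈ 2.4 units.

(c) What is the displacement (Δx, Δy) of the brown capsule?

(-0.7, 0.2)

From the two frames, the brown capsule sits at roughly (3.6, 0.9) before and (2.9, 1.1) after.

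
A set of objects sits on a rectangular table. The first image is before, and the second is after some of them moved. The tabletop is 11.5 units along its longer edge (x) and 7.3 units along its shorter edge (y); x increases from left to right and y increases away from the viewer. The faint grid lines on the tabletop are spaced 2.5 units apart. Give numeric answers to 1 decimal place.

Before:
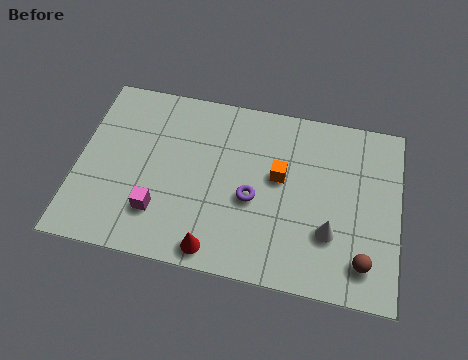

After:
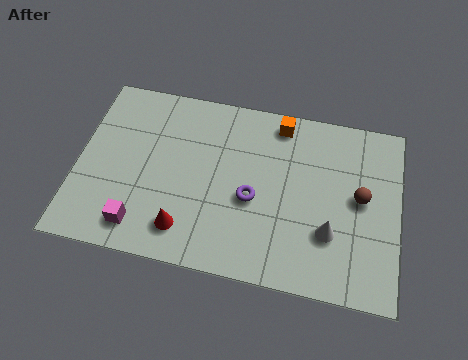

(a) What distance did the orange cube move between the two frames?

2.2

From (7.2, 4.2) to (7.1, 6.4), the orange cube covered √(0.1² + 2.2²) ≈ 2.2 units.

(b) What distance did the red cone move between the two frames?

1.3

The red cone moved from about (5.1, 0.8) to (4.0, 1.4), a distance of √(1.1² + 0.6²) ≈ 1.3.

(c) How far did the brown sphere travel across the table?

2.5

From (10.3, 1.4) to (10.1, 3.9), the brown sphere covered √(0.2² + 2.5²) ≈ 2.5 units.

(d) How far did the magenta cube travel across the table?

0.9

From (3.0, 1.9) to (2.4, 1.2), the magenta cube covered √(0.6² + 0.7²) ≈ 0.9 units.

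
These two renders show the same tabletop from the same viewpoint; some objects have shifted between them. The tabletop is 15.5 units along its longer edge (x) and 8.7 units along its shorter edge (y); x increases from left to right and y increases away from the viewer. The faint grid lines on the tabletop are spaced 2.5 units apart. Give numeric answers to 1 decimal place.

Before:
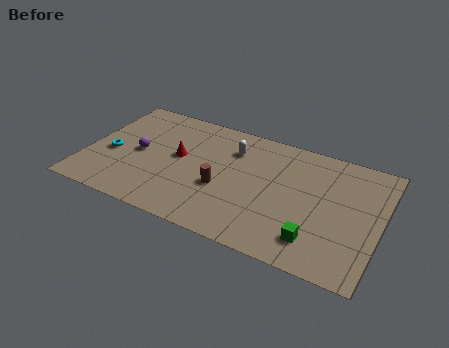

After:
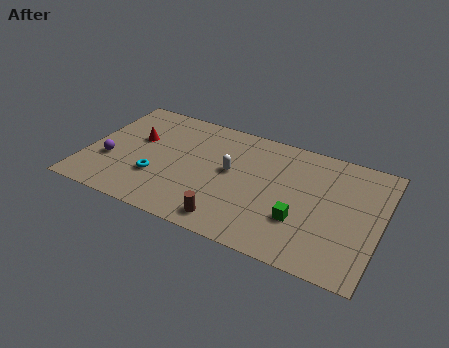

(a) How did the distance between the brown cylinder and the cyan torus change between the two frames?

-1.6

The distance was about 6.0 in the first image and 4.4 in the second, so they moved 1.6 units closer together.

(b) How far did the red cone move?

2.4

From (4.8, 4.8) to (2.5, 5.3), the red cone covered √(2.3² + 0.5²) ≈ 2.4 units.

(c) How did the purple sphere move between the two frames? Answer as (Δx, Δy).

(-1.4, -1.2)

The purple sphere started near (2.7, 4.3) and ended near (1.3, 3.1).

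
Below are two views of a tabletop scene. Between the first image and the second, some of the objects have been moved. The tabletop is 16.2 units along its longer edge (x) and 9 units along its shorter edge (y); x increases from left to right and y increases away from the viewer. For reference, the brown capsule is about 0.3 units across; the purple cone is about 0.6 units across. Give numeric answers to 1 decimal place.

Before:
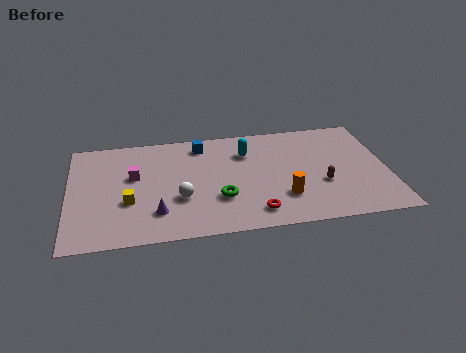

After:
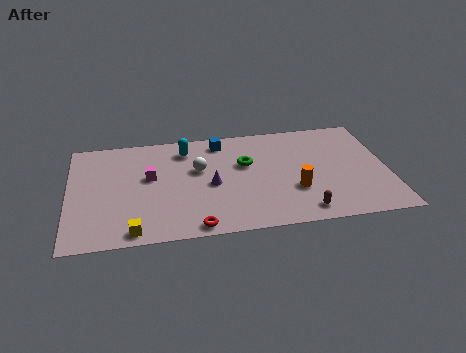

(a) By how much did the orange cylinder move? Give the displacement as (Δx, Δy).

(0.6, 0.5)

The orange cylinder started near (10.8, 2.5) and ended near (11.4, 3.0).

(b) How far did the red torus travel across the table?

3.1

The red torus was near (9.3, 1.5) before and (6.3, 0.8) after, so it travelled √(3.0² + 0.7²) ≈ 3.1 units.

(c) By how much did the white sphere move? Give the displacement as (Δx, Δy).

(1.0, 2.3)

The white sphere was at about (5.6, 3.2) and moved to about (6.6, 5.5).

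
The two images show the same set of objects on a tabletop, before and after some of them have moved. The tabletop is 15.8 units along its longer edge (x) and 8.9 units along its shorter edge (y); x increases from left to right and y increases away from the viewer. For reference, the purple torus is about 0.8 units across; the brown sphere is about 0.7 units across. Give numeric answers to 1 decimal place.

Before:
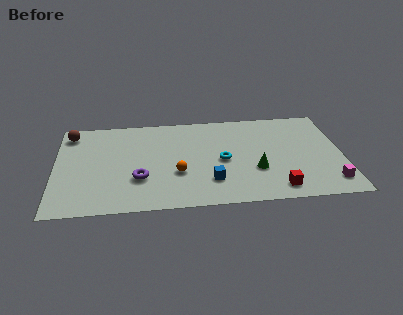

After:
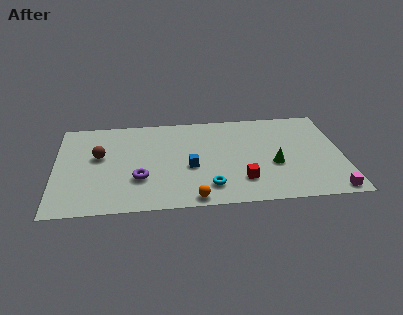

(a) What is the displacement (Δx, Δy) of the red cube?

(-1.9, 0.9)

From the two frames, the red cube sits at roughly (12.1, 1.3) before and (10.2, 2.2) after.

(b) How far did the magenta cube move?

0.8

The magenta cube moved from about (15.0, 1.6) to (15.0, 0.8), a distance of √(0.0² + 0.8²) ≈ 0.8.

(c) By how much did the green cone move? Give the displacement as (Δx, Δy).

(1.0, 0.4)

The green cone started near (11.0, 3.1) and ended near (12.0, 3.5).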